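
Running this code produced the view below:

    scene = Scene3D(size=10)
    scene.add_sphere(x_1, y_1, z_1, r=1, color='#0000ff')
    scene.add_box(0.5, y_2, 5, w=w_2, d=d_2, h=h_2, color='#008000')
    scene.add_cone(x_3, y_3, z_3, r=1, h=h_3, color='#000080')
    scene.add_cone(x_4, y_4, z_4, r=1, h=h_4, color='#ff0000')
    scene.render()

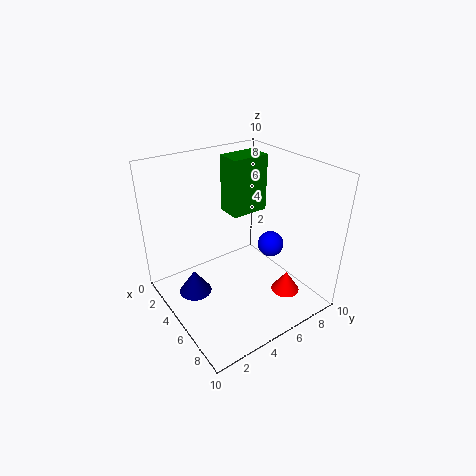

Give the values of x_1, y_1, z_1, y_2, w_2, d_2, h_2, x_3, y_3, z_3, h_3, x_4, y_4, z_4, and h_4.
x_1 = 4.5; y_1 = 8.5; z_1 = 3; y_2 = 6.5; w_2 = 2; d_2 = 3; h_2 = 4.5; x_3 = 6; y_3 = 1; z_3 = 3; h_3 = 1.5; x_4 = 7.5; y_4 = 7.5; z_4 = 1; h_4 = 1.5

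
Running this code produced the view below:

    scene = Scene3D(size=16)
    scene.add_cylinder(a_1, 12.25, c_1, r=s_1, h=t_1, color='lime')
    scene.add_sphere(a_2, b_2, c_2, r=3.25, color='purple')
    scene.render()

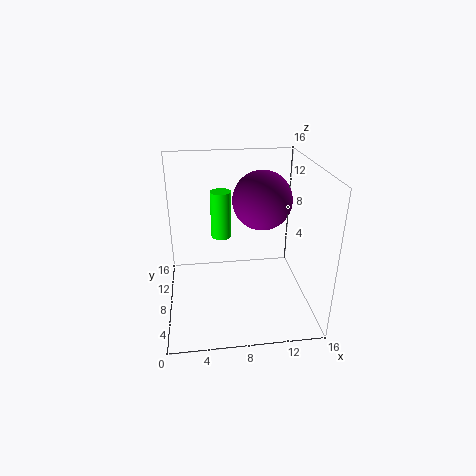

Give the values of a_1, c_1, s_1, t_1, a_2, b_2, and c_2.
a_1 = 6.5
c_1 = 6.25
s_1 = 1.25
t_1 = 5.75
a_2 = 10.75
b_2 = 8.75
c_2 = 12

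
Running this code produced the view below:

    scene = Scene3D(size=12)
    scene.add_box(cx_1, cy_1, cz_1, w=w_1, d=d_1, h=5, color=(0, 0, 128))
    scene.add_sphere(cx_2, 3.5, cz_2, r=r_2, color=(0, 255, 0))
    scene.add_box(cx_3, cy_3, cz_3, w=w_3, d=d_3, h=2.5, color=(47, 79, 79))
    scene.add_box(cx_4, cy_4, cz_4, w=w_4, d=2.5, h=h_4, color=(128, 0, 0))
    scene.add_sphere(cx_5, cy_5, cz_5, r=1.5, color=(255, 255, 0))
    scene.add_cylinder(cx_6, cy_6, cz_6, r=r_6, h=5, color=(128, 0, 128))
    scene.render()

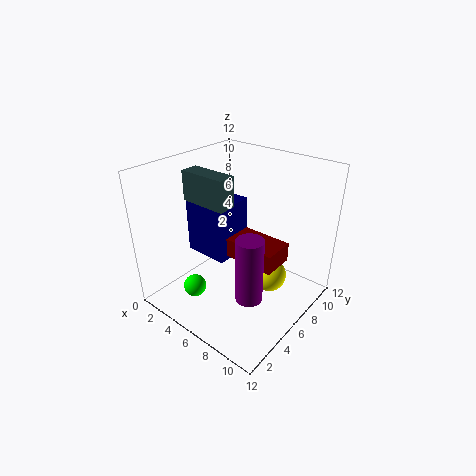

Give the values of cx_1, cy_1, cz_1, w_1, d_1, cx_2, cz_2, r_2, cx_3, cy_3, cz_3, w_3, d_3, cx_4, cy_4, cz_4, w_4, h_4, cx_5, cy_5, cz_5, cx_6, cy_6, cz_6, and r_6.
cx_1 = 1; cy_1 = 5; cz_1 = 3.5; w_1 = 4; d_1 = 3.5; cx_2 = 3; cz_2 = 1; r_2 = 1; cx_3 = 2; cy_3 = 4; cz_3 = 9; w_3 = 4; d_3 = 1.5; cx_4 = 6.5; cy_4 = 4; cz_4 = 5.5; w_4 = 4; h_4 = 1.5; cx_5 = 8; cy_5 = 8; cz_5 = 2; cx_6 = 9.5; cy_6 = 3; cz_6 = 3.5; r_6 = 1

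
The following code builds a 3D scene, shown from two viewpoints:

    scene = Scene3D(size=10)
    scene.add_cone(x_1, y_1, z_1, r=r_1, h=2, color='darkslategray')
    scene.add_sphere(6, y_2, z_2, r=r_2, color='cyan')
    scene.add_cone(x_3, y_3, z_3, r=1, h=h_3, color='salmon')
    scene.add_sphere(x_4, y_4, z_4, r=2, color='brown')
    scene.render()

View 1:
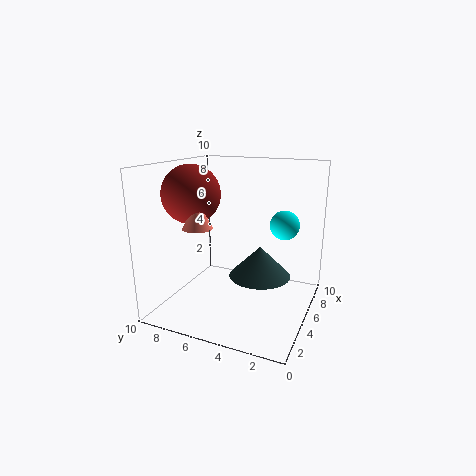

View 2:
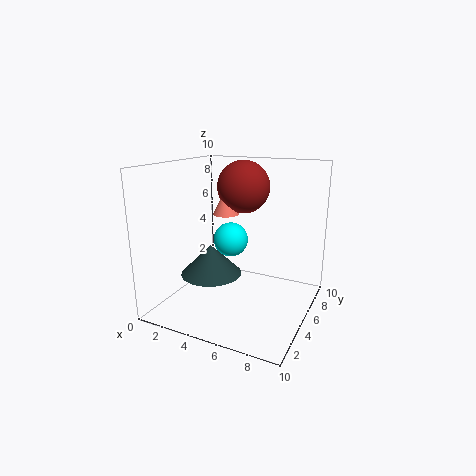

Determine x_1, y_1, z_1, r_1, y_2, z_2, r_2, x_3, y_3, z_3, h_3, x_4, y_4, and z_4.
x_1 = 4, y_1 = 3, z_1 = 3, r_1 = 2, y_2 = 2, z_2 = 6, r_2 = 1, x_3 = 3, y_3 = 7, z_3 = 6, h_3 = 2, x_4 = 4, y_4 = 8, z_4 = 8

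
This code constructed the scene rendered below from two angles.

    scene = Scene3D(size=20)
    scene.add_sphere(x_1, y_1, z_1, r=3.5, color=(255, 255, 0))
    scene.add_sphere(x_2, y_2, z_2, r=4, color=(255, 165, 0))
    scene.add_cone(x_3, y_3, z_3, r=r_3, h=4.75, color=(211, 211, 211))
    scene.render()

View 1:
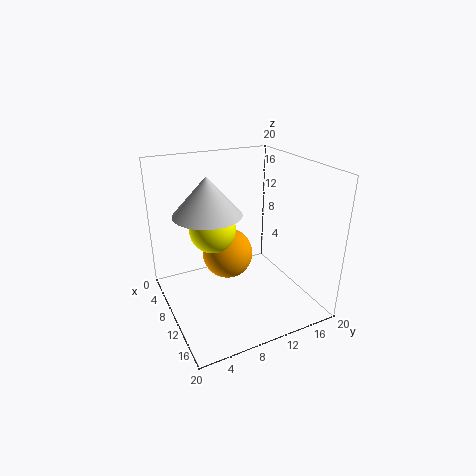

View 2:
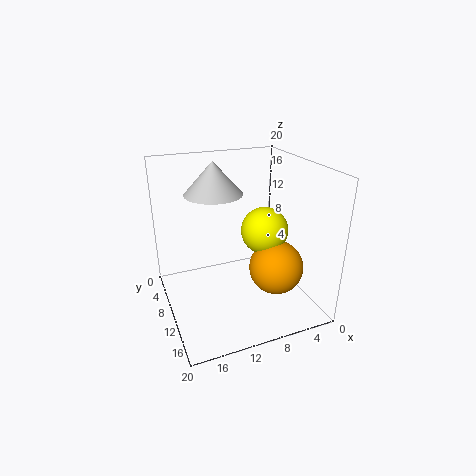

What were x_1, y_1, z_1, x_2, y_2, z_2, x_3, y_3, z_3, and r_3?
x_1 = 5; y_1 = 8.25; z_1 = 9.5; x_2 = 4.25; y_2 = 11; z_2 = 4.5; x_3 = 11.75; y_3 = 5; z_3 = 15; r_3 = 4.25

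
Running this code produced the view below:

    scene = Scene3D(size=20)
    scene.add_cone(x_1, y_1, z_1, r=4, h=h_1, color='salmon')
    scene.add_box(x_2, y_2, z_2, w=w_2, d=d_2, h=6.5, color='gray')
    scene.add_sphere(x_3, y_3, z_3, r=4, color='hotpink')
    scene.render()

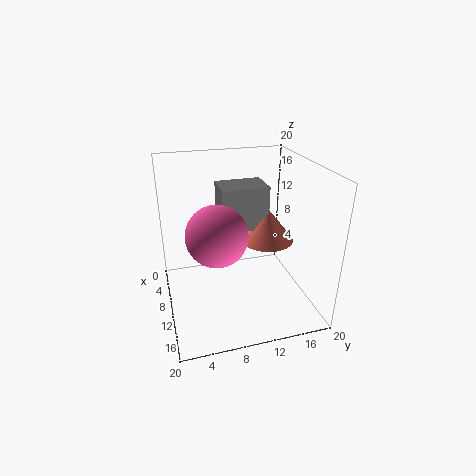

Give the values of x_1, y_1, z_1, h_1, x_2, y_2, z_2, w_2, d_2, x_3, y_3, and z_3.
x_1 = 7
y_1 = 15.5
z_1 = 7.5
h_1 = 5
x_2 = 2.5
y_2 = 8.5
z_2 = 9.5
w_2 = 5
d_2 = 7
x_3 = 12.5
y_3 = 6.5
z_3 = 12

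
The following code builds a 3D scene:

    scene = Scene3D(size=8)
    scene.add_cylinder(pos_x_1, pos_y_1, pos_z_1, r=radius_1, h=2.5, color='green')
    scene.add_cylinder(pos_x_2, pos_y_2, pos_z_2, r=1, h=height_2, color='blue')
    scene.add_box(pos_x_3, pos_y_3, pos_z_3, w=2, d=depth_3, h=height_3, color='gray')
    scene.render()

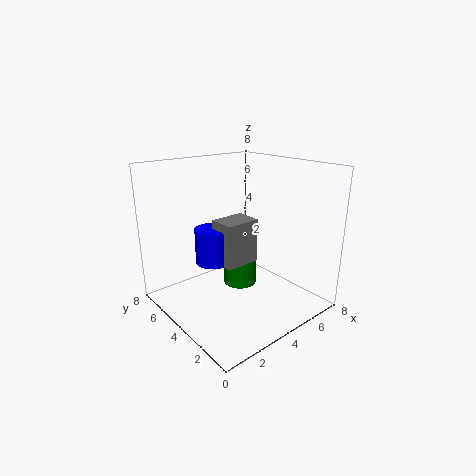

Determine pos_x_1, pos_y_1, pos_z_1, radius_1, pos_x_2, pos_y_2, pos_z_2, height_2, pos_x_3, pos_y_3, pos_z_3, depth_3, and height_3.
pos_x_1 = 5
pos_y_1 = 5
pos_z_1 = 0.5
radius_1 = 1
pos_x_2 = 3
pos_y_2 = 5
pos_z_2 = 2.5
height_2 = 2
pos_x_3 = 3
pos_y_3 = 3.5
pos_z_3 = 2.5
depth_3 = 1.5
height_3 = 2.5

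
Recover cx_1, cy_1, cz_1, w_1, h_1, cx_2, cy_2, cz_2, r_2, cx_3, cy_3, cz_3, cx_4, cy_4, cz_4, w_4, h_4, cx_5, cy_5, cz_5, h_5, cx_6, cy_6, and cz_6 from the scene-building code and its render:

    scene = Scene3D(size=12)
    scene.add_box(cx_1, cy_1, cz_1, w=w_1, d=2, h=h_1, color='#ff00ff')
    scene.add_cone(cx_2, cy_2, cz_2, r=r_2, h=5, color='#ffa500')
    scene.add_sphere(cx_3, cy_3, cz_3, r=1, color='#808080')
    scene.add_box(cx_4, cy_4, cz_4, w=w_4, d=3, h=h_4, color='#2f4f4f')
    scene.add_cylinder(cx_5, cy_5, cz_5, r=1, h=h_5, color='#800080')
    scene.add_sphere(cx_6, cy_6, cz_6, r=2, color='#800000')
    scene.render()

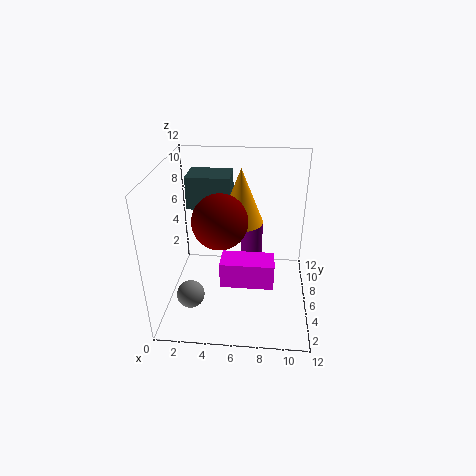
cx_1 = 5; cy_1 = 2; cz_1 = 4; w_1 = 4; h_1 = 2; cx_2 = 6; cy_2 = 9; cz_2 = 6; r_2 = 2; cx_3 = 3; cy_3 = 1; cz_3 = 4; cx_4 = 1; cy_4 = 9; cz_4 = 7; w_4 = 4; h_4 = 3; cx_5 = 7; cy_5 = 9; cz_5 = 1; h_5 = 5; cx_6 = 5; cy_6 = 3; cz_6 = 9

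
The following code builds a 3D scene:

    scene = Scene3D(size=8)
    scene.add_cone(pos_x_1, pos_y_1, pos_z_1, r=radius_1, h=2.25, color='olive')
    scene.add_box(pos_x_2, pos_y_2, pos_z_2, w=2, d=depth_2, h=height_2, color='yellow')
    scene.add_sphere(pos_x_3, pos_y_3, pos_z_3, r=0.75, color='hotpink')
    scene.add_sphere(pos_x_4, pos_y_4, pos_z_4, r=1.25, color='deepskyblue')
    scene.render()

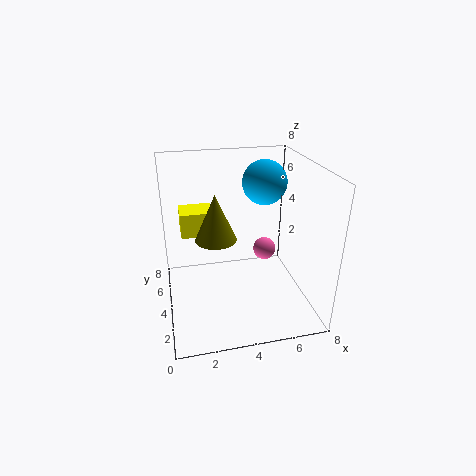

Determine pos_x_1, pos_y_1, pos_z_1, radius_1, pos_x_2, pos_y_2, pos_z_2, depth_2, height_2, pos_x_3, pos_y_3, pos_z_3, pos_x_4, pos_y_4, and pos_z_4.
pos_x_1 = 2.5
pos_y_1 = 2.25
pos_z_1 = 5
radius_1 = 1
pos_x_2 = 1
pos_y_2 = 6
pos_z_2 = 3.25
depth_2 = 1.75
height_2 = 1.5
pos_x_3 = 6.5
pos_y_3 = 6.75
pos_z_3 = 1.5
pos_x_4 = 5.75
pos_y_4 = 5
pos_z_4 = 6.75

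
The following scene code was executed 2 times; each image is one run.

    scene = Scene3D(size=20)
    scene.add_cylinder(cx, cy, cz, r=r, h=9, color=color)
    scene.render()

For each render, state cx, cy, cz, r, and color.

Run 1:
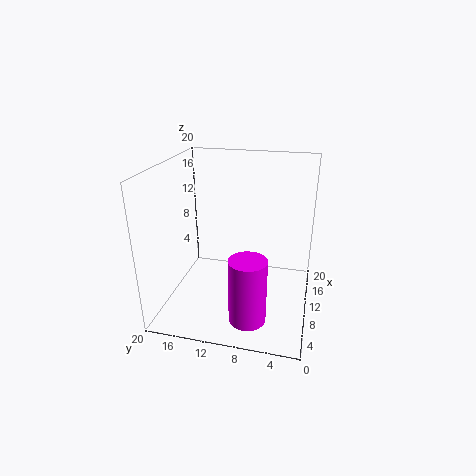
cx = 5; cy = 7.5; cz = 0.5; r = 2.5; color = 'magenta'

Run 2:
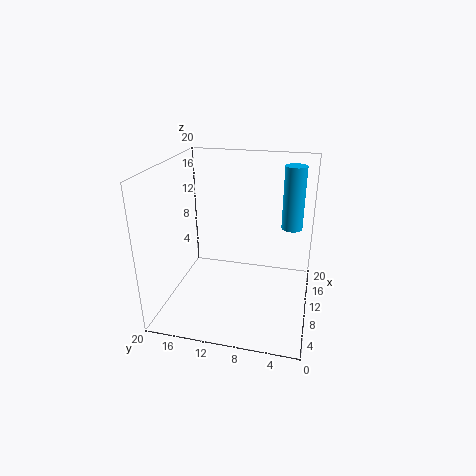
cx = 14; cy = 3; cz = 10.5; r = 1.5; color = 'deepskyblue'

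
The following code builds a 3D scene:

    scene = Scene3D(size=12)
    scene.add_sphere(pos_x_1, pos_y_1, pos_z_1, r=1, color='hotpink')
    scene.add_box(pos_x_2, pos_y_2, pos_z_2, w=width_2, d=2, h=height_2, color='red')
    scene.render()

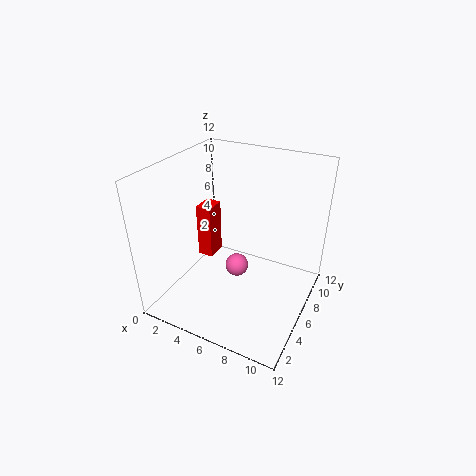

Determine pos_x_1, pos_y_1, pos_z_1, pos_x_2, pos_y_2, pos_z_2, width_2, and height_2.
pos_x_1 = 5.75, pos_y_1 = 6.25, pos_z_1 = 3, pos_x_2 = 0.5, pos_y_2 = 8, pos_z_2 = 1.5, width_2 = 1.5, height_2 = 5.25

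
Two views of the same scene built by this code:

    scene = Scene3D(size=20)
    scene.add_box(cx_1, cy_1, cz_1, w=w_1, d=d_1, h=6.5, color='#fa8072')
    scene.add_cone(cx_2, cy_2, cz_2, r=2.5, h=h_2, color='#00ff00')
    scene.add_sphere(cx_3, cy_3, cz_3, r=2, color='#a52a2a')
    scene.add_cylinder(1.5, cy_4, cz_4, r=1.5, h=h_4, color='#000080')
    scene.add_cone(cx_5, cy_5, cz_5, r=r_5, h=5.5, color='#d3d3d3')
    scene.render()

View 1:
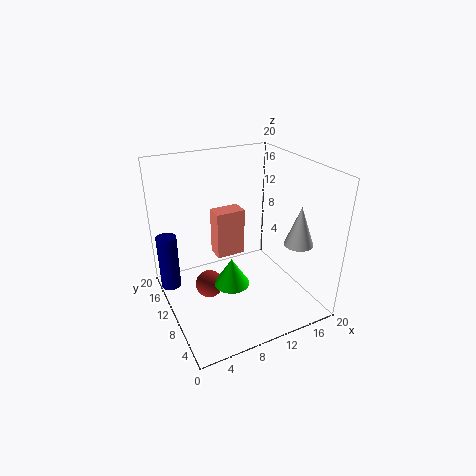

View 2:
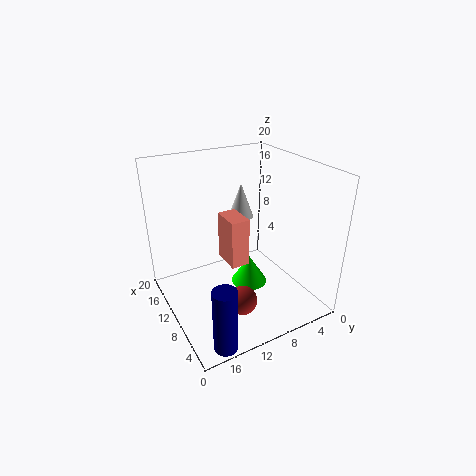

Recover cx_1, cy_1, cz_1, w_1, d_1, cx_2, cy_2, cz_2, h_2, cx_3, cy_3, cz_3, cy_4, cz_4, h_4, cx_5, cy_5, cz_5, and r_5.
cx_1 = 7; cy_1 = 10; cz_1 = 7.5; w_1 = 4; d_1 = 2.5; cx_2 = 8.5; cy_2 = 9; cz_2 = 3.5; h_2 = 4; cx_3 = 6; cy_3 = 11.5; cz_3 = 2.5; cy_4 = 16.5; cz_4 = 0.5; h_4 = 8.5; cx_5 = 17; cy_5 = 5.5; cz_5 = 9.5; r_5 = 2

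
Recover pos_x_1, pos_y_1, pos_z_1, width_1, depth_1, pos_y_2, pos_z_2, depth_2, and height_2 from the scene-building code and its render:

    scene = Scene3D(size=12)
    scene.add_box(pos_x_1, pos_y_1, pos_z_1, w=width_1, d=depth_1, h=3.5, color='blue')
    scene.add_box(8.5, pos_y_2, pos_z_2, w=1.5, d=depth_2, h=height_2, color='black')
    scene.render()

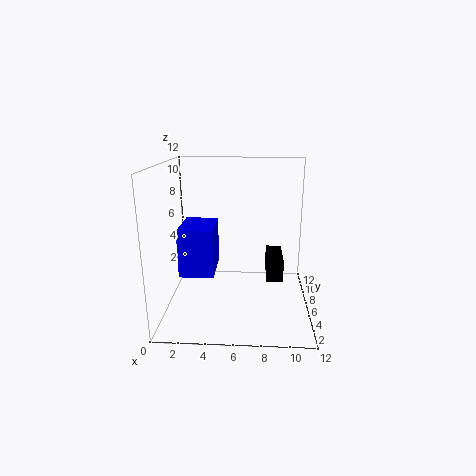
pos_x_1 = 2, pos_y_1 = 1.5, pos_z_1 = 4.5, width_1 = 2.5, depth_1 = 3.5, pos_y_2 = 7, pos_z_2 = 1.5, depth_2 = 4, height_2 = 2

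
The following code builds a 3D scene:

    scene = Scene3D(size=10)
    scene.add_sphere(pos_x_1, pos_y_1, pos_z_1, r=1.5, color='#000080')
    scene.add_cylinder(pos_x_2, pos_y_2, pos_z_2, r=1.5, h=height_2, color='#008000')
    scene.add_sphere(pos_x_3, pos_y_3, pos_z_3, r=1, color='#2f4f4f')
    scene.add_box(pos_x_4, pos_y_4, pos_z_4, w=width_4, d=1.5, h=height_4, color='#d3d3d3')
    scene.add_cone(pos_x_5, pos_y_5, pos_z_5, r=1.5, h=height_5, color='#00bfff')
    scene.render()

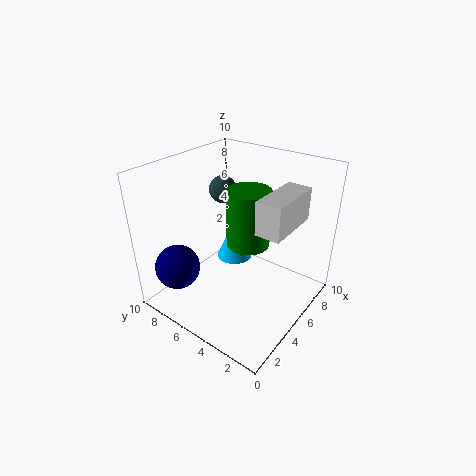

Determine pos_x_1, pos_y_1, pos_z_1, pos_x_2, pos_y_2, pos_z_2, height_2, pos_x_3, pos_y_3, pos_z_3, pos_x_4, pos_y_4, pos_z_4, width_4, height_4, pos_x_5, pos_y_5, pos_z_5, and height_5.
pos_x_1 = 1.5; pos_y_1 = 7.5; pos_z_1 = 3.5; pos_x_2 = 5.5; pos_y_2 = 4.5; pos_z_2 = 4.5; height_2 = 4; pos_x_3 = 6.5; pos_y_3 = 7.5; pos_z_3 = 7.5; pos_x_4 = 2.5; pos_y_4 = 0.5; pos_z_4 = 7.5; width_4 = 3.5; height_4 = 2; pos_x_5 = 8.5; pos_y_5 = 8; pos_z_5 = 0.5; height_5 = 3.5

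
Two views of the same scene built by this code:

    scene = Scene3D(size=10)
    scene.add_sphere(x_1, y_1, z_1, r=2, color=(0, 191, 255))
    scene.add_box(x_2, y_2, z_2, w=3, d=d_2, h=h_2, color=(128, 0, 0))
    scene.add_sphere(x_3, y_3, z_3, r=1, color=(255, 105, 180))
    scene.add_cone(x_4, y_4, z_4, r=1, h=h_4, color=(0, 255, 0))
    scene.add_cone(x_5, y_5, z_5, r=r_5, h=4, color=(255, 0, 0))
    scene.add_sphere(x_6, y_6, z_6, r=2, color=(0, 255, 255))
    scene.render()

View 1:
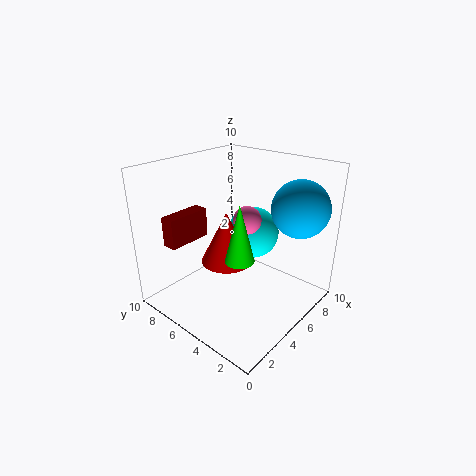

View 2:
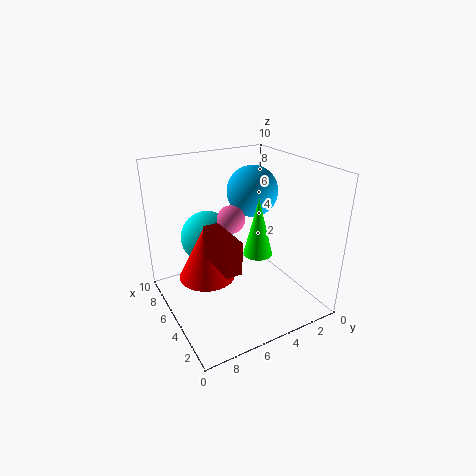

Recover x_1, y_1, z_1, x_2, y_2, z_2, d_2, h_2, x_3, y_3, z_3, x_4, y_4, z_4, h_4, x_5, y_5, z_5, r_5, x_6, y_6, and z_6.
x_1 = 8
y_1 = 2
z_1 = 7
x_2 = 1
y_2 = 7
z_2 = 5
d_2 = 1
h_2 = 2
x_3 = 6
y_3 = 5
z_3 = 6
x_4 = 4
y_4 = 4
z_4 = 4
h_4 = 4
x_5 = 6
y_5 = 7
z_5 = 2
r_5 = 2
x_6 = 8
y_6 = 6
z_6 = 4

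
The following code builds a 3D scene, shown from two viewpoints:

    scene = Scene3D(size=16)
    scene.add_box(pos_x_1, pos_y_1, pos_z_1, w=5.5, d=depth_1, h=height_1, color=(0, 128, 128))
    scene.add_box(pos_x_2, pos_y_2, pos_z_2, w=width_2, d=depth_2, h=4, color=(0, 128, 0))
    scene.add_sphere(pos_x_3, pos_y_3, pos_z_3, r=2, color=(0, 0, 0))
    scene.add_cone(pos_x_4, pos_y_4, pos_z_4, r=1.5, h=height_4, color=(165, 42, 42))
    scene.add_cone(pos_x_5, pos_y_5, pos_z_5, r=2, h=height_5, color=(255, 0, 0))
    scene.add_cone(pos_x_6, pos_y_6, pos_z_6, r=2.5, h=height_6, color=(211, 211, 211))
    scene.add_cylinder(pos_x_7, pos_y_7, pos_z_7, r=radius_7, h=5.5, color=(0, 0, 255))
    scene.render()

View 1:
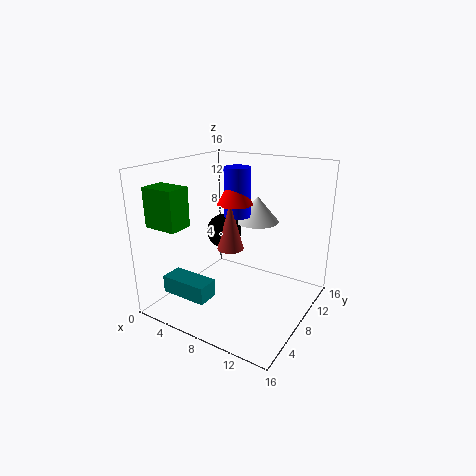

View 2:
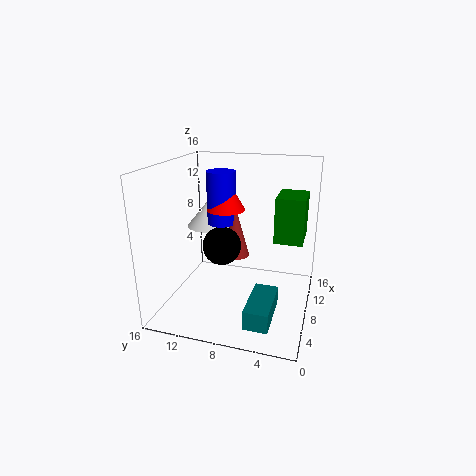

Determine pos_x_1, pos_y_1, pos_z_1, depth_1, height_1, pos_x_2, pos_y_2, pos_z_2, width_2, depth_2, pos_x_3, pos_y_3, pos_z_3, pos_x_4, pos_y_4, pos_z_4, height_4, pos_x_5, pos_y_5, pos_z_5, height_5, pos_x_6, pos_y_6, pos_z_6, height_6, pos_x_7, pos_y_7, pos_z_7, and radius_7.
pos_x_1 = 1; pos_y_1 = 3; pos_z_1 = 1.5; depth_1 = 2.5; height_1 = 2; pos_x_2 = 2; pos_y_2 = 0.5; pos_z_2 = 10.5; width_2 = 3.5; depth_2 = 2.5; pos_x_3 = 5.5; pos_y_3 = 9; pos_z_3 = 8; pos_x_4 = 7; pos_y_4 = 8; pos_z_4 = 6.5; height_4 = 5.5; pos_x_5 = 7; pos_y_5 = 9; pos_z_5 = 11.5; height_5 = 3.5; pos_x_6 = 8.5; pos_y_6 = 11.5; pos_z_6 = 9; height_6 = 3; pos_x_7 = 7; pos_y_7 = 9.5; pos_z_7 = 10; radius_7 = 1.5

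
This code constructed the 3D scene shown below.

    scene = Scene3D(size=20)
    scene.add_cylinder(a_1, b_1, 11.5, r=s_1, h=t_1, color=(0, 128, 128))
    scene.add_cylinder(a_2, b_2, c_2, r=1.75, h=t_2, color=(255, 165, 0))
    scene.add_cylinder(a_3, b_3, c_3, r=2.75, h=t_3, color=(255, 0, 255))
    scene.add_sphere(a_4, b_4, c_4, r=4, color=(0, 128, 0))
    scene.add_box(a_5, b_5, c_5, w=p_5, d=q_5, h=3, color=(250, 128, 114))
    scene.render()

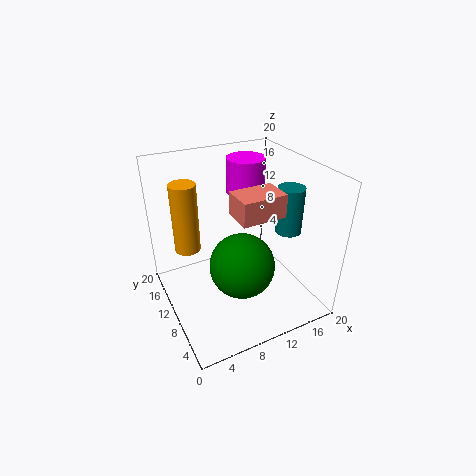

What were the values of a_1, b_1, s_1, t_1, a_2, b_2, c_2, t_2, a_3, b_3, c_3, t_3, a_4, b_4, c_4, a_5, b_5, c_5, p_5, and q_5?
a_1 = 15.75; b_1 = 6.5; s_1 = 1.75; t_1 = 6.25; a_2 = 3.5; b_2 = 12.5; c_2 = 8.75; t_2 = 9.5; a_3 = 13.25; b_3 = 14; c_3 = 14.75; t_3 = 5; a_4 = 7.75; b_4 = 4.5; c_4 = 9.75; a_5 = 8; b_5 = 4.5; c_5 = 15; p_5 = 5.75; q_5 = 4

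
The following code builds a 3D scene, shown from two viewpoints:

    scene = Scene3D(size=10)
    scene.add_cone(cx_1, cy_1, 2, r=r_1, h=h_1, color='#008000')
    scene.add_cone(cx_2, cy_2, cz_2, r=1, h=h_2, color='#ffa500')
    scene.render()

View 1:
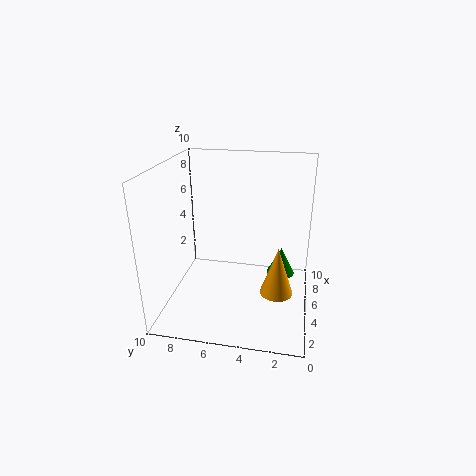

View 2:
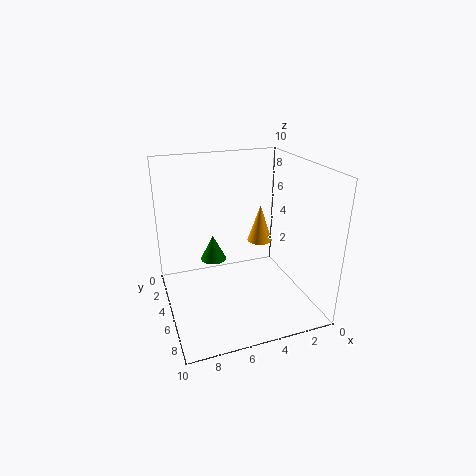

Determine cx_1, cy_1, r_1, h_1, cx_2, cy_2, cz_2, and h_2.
cx_1 = 6; cy_1 = 2; r_1 = 1; h_1 = 2; cx_2 = 2; cy_2 = 2; cz_2 = 3; h_2 = 3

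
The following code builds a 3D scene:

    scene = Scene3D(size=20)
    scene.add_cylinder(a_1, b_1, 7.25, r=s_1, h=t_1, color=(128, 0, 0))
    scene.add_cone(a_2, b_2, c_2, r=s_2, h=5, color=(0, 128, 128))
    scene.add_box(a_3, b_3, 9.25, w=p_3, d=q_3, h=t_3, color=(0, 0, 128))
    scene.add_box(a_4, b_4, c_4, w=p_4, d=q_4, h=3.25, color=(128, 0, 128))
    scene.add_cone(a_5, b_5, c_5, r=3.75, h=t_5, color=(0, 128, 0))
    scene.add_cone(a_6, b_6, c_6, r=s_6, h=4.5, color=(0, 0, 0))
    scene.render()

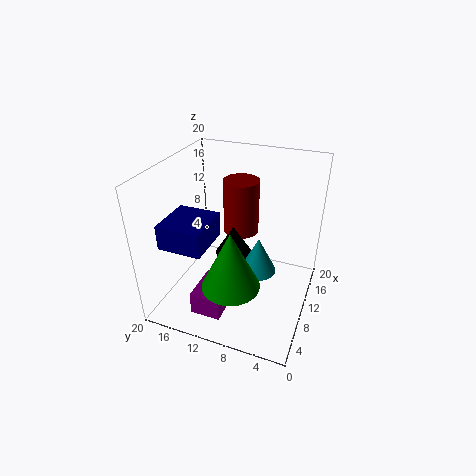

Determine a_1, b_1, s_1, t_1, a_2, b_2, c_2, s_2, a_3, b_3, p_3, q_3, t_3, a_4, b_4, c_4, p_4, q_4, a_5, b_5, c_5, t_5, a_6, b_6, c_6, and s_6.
a_1 = 16.5, b_1 = 12, s_1 = 2.75, t_1 = 8.5, a_2 = 9.25, b_2 = 6.75, c_2 = 6, s_2 = 2.5, a_3 = 4.5, b_3 = 13.25, p_3 = 6.75, q_3 = 6.25, t_3 = 3.5, a_4 = 3.25, b_4 = 10.25, c_4 = 0.5, p_4 = 5.75, q_4 = 4.25, a_5 = 4.25, b_5 = 8.75, c_5 = 6.5, t_5 = 7.75, a_6 = 13.25, b_6 = 12, c_6 = 5, s_6 = 2.75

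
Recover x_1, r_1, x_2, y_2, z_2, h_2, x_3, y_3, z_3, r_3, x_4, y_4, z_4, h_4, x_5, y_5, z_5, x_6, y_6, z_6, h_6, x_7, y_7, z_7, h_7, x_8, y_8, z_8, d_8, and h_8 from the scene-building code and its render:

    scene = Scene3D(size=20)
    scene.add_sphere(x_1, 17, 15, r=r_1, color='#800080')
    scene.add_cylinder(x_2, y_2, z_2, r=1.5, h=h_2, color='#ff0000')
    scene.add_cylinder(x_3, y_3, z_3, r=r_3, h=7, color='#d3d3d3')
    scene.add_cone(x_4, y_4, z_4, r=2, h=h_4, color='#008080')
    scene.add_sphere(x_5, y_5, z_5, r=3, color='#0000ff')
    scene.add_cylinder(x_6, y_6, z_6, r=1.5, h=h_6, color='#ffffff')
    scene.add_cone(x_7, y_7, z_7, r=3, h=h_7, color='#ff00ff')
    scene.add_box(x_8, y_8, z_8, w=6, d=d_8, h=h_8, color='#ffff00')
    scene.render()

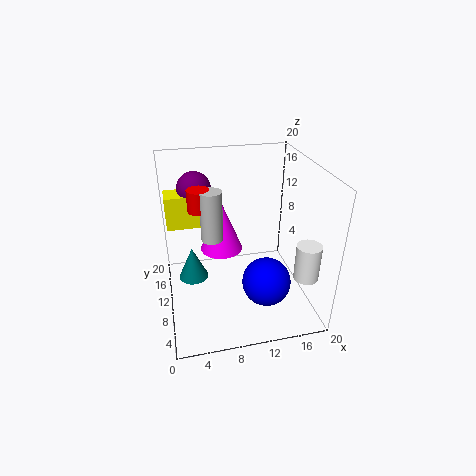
x_1 = 5
r_1 = 2.5
x_2 = 5
y_2 = 11.5
z_2 = 14
h_2 = 3
x_3 = 6.5
y_3 = 10.5
z_3 = 10
r_3 = 1.5
x_4 = 3.5
y_4 = 9.5
z_4 = 5
h_4 = 4.5
x_5 = 12
y_5 = 3
z_5 = 7.5
x_6 = 16.5
y_6 = 1.5
z_6 = 8.5
h_6 = 4.5
x_7 = 8
y_7 = 12
z_7 = 7.5
h_7 = 7.5
x_8 = 0.5
y_8 = 15
z_8 = 9.5
d_8 = 3.5
h_8 = 5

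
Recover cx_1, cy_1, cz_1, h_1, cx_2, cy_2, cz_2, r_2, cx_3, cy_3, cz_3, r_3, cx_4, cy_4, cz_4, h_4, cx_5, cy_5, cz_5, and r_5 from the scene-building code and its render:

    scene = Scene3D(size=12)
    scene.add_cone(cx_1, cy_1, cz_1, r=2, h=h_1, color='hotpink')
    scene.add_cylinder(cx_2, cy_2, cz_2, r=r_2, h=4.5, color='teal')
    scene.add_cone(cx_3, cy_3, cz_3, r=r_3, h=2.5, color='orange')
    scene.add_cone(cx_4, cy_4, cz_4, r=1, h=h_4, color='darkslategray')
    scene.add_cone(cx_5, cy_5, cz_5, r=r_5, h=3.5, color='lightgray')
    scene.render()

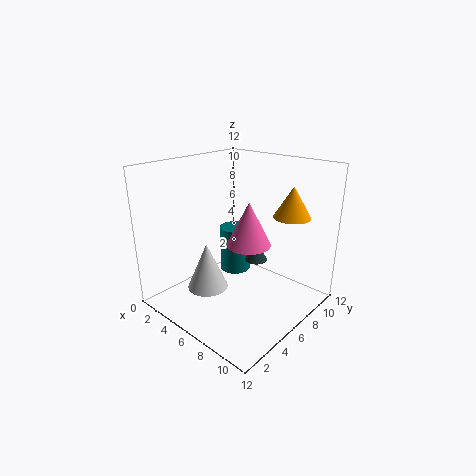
cx_1 = 5.5; cy_1 = 8; cz_1 = 4.5; h_1 = 4; cx_2 = 2.5; cy_2 = 9.5; cz_2 = 0.5; r_2 = 1.5; cx_3 = 9.5; cy_3 = 8.5; cz_3 = 8; r_3 = 1.5; cx_4 = 6; cy_4 = 8.5; cz_4 = 3; h_4 = 2; cx_5 = 6.5; cy_5 = 2; cz_5 = 3.5; r_5 = 1.5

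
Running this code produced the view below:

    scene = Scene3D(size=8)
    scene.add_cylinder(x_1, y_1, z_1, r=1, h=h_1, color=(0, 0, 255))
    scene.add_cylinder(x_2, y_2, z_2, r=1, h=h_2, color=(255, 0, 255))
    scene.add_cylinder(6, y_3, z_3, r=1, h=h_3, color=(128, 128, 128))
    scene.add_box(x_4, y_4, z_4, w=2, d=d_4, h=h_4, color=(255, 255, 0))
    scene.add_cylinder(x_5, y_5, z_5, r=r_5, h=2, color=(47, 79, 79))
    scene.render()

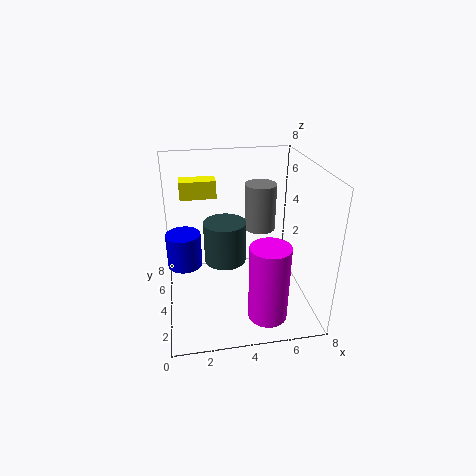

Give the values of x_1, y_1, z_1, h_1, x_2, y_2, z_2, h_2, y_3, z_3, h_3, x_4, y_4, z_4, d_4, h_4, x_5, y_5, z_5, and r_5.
x_1 = 1
y_1 = 5
z_1 = 2
h_1 = 2
x_2 = 5
y_2 = 1
z_2 = 1
h_2 = 4
y_3 = 7
z_3 = 3
h_3 = 3
x_4 = 1
y_4 = 5
z_4 = 6
d_4 = 1
h_4 = 1
x_5 = 3
y_5 = 2
z_5 = 4
r_5 = 1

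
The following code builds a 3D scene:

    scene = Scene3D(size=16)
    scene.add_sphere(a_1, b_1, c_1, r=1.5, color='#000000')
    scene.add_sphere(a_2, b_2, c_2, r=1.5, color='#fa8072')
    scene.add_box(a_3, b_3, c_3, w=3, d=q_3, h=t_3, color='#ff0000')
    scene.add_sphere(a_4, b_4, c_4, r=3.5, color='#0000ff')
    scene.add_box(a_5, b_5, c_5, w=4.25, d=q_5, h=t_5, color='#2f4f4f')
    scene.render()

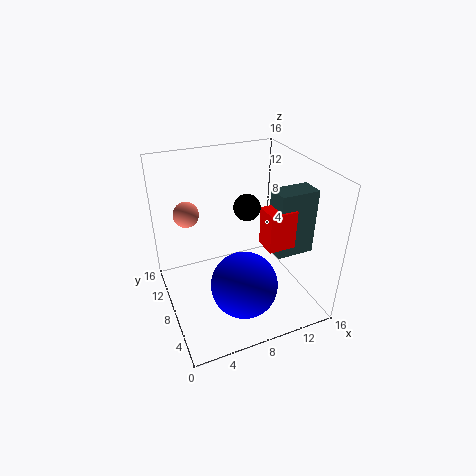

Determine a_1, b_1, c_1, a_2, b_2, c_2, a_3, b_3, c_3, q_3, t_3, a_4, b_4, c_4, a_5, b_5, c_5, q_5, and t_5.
a_1 = 9.5; b_1 = 9; c_1 = 11; a_2 = 3.5; b_2 = 12.75; c_2 = 9.5; a_3 = 10; b_3 = 4.25; c_3 = 7.75; q_3 = 2.5; t_3 = 4.25; a_4 = 7; b_4 = 4; c_4 = 4.75; a_5 = 11.25; b_5 = 4.5; c_5 = 6.5; q_5 = 2.5; t_5 = 7.25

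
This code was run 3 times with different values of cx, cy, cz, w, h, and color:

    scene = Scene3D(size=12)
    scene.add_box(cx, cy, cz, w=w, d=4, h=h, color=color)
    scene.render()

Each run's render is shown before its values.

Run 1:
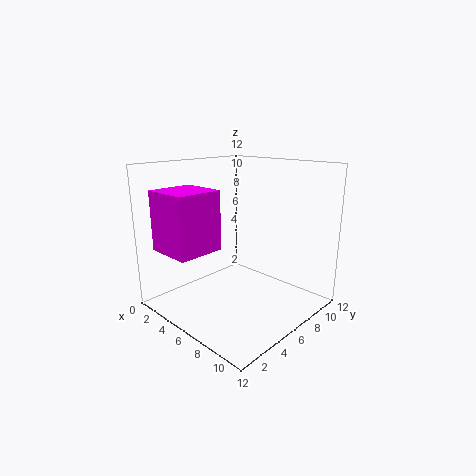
cx = 1, cy = 1, cz = 5, w = 4, h = 5, color = 'magenta'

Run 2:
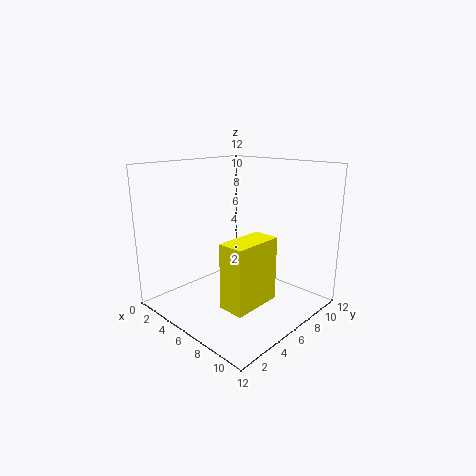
cx = 8, cy = 2, cz = 2, w = 2, h = 5, color = 'yellow'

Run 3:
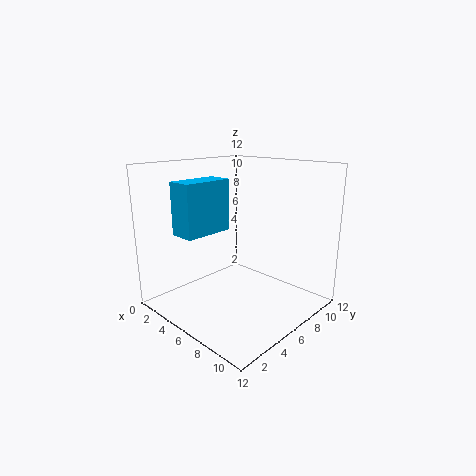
cx = 4, cy = 1, cz = 7, w = 2, h = 4, color = 'deepskyblue'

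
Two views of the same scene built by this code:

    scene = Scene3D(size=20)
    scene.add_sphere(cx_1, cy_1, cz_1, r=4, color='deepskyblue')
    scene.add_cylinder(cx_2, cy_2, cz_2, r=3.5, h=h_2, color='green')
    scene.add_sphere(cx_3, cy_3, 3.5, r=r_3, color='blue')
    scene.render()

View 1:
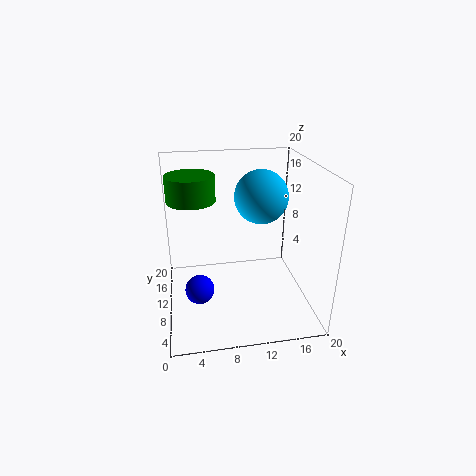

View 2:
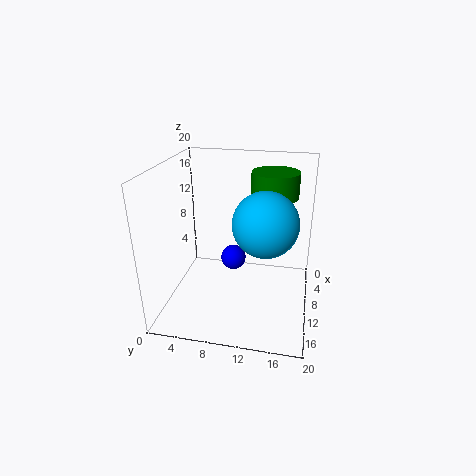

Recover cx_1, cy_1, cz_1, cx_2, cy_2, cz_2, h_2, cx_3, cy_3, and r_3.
cx_1 = 14.25
cy_1 = 14.25
cz_1 = 14.25
cx_2 = 4
cy_2 = 14.25
cz_2 = 14.25
h_2 = 3.75
cx_3 = 4.25
cy_3 = 8
r_3 = 2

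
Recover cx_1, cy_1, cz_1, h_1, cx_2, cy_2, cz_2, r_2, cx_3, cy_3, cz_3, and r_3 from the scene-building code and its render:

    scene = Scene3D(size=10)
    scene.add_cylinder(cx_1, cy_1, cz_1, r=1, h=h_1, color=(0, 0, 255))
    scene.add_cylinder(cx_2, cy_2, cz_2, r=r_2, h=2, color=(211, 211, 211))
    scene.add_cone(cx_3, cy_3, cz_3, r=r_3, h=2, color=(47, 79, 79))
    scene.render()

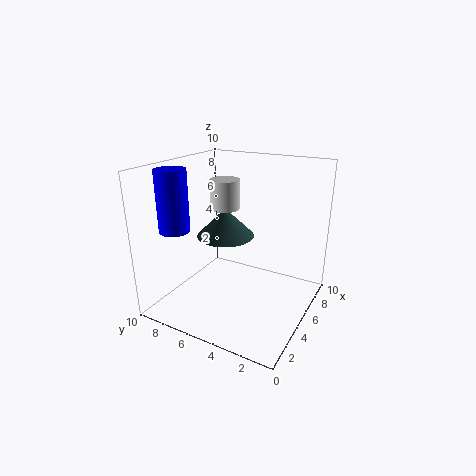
cx_1 = 2
cy_1 = 8
cz_1 = 6
h_1 = 4
cx_2 = 5
cy_2 = 6
cz_2 = 7
r_2 = 1
cx_3 = 5
cy_3 = 6
cz_3 = 5
r_3 = 2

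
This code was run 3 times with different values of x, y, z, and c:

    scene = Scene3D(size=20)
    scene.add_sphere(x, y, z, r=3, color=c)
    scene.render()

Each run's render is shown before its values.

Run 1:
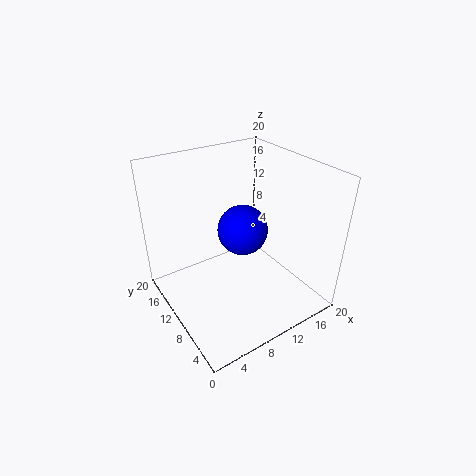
x = 8, y = 6, z = 14, c = 'blue'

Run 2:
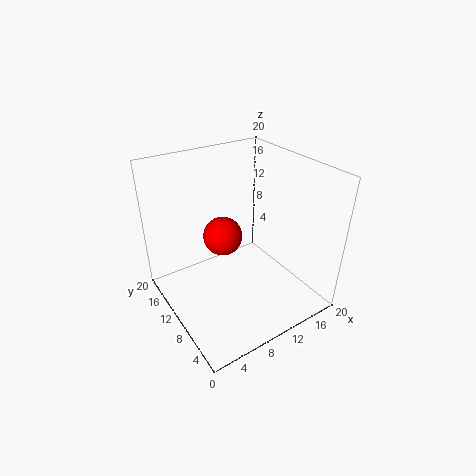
x = 10.5, y = 15, z = 7.5, c = 'red'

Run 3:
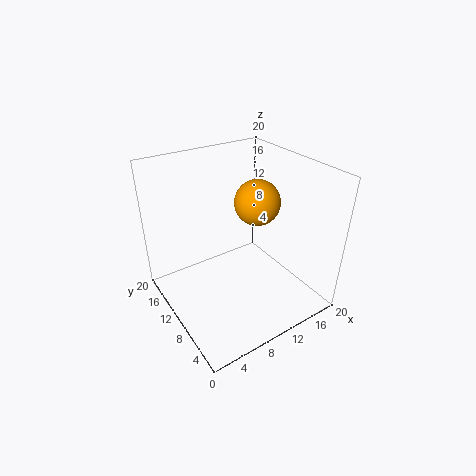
x = 12, y = 8.5, z = 15.5, c = 'orange'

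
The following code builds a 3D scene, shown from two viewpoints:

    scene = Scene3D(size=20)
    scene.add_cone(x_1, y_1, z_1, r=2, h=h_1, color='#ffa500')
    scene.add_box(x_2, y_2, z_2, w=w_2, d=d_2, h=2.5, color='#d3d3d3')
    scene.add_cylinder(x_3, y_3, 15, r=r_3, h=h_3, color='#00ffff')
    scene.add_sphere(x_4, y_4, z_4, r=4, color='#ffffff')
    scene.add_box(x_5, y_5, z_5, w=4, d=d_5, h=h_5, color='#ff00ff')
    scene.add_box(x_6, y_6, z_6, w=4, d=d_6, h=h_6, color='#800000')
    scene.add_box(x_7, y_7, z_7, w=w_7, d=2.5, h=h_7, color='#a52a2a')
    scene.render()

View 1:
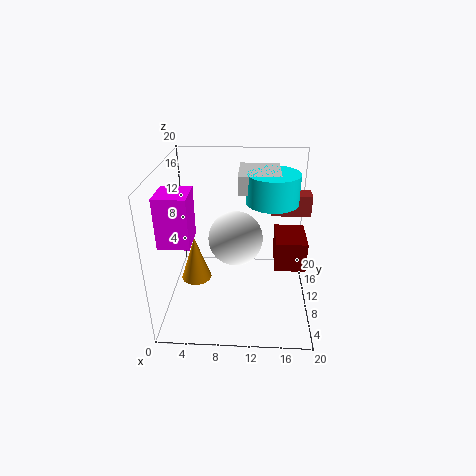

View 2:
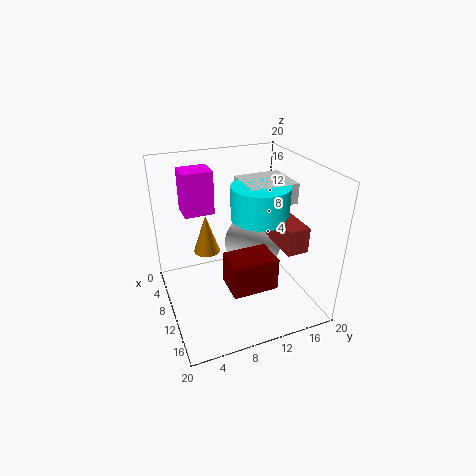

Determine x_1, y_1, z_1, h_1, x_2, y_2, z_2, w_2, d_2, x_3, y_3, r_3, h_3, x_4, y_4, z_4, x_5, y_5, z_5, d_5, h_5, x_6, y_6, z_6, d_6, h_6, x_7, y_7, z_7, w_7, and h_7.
x_1 = 4.5
y_1 = 7
z_1 = 5.5
h_1 = 6
x_2 = 10
y_2 = 9.5
z_2 = 16.5
w_2 = 5.5
d_2 = 6
x_3 = 14.5
y_3 = 11
r_3 = 3.5
h_3 = 4
x_4 = 9.5
y_4 = 12.5
z_4 = 8.5
x_5 = 0.5
y_5 = 4
z_5 = 11.5
d_5 = 4.5
h_5 = 6.5
x_6 = 15
y_6 = 6
z_6 = 7.5
d_6 = 5.5
h_6 = 4
x_7 = 14.5
y_7 = 12
z_7 = 12.5
w_7 = 5.5
h_7 = 3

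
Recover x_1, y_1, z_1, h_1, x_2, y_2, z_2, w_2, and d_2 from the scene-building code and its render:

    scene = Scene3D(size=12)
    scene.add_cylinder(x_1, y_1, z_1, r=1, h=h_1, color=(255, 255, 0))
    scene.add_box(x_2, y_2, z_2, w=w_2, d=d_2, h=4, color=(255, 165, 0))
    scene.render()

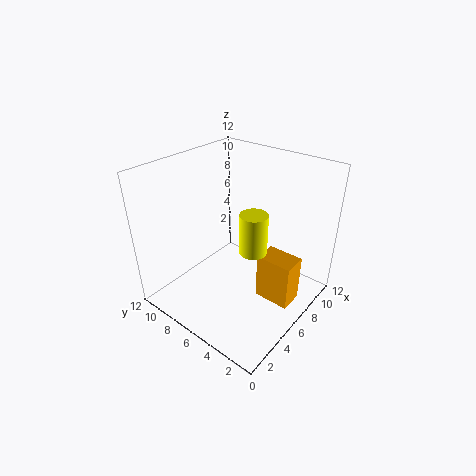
x_1 = 4
y_1 = 3
z_1 = 7
h_1 = 3
x_2 = 6
y_2 = 1
z_2 = 1
w_2 = 2
d_2 = 3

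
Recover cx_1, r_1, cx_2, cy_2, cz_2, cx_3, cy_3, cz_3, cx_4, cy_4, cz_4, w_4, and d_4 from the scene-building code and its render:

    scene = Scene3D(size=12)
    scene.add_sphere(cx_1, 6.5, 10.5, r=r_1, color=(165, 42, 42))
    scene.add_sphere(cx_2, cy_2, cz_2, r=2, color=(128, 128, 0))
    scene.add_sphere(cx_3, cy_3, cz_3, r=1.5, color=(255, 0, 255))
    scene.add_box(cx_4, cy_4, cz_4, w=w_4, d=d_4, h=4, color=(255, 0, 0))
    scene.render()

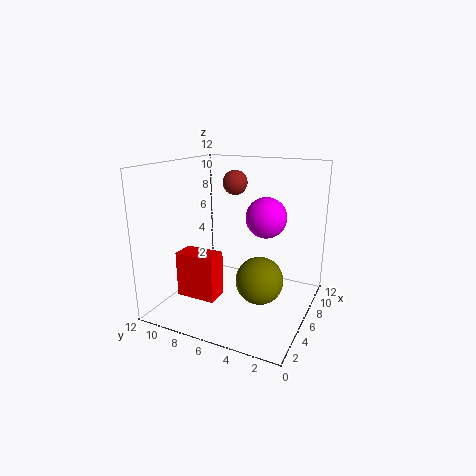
cx_1 = 6.5; r_1 = 1; cx_2 = 6; cy_2 = 4; cz_2 = 2.5; cx_3 = 4.5; cy_3 = 3; cz_3 = 8.5; cx_4 = 4; cy_4 = 7.5; cz_4 = 0.5; w_4 = 2; d_4 = 3.5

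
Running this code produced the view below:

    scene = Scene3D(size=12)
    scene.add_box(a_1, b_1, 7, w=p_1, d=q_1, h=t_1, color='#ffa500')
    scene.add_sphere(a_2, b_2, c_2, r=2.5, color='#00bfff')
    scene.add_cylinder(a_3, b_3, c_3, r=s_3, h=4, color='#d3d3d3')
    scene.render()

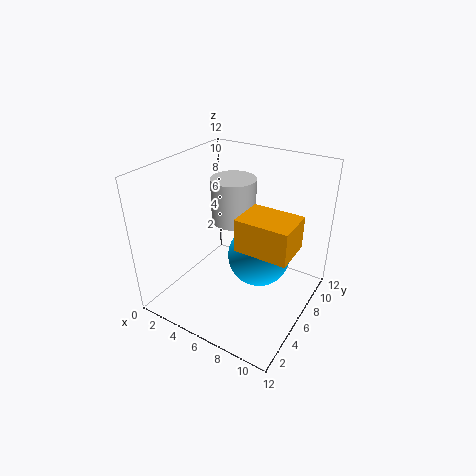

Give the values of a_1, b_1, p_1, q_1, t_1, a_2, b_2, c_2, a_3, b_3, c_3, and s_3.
a_1 = 7.5, b_1 = 3, p_1 = 4, q_1 = 3, t_1 = 2.5, a_2 = 8, b_2 = 6, c_2 = 5, a_3 = 4, b_3 = 8.5, c_3 = 6, s_3 = 2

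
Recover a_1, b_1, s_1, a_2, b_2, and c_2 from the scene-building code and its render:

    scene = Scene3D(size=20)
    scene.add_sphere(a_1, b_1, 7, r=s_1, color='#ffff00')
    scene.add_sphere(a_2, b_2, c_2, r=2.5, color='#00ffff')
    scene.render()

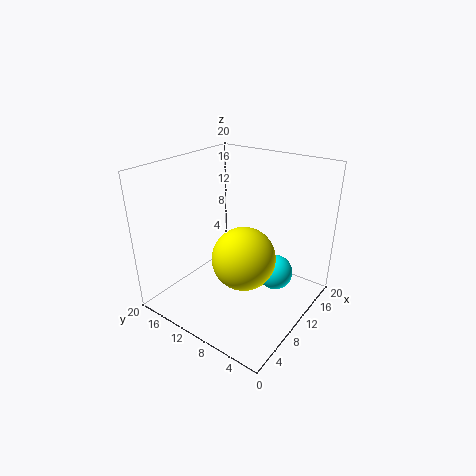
a_1 = 10, b_1 = 9, s_1 = 4.5, a_2 = 13, b_2 = 5.5, c_2 = 4.5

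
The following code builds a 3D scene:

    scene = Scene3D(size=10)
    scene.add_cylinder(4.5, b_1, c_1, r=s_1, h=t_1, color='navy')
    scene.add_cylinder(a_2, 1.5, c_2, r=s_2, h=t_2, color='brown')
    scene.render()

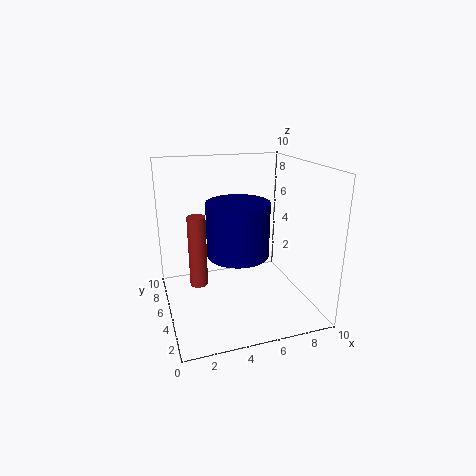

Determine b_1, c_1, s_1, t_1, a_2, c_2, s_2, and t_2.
b_1 = 3.5; c_1 = 4.5; s_1 = 2; t_1 = 3.5; a_2 = 1.5; c_2 = 4; s_2 = 0.5; t_2 = 4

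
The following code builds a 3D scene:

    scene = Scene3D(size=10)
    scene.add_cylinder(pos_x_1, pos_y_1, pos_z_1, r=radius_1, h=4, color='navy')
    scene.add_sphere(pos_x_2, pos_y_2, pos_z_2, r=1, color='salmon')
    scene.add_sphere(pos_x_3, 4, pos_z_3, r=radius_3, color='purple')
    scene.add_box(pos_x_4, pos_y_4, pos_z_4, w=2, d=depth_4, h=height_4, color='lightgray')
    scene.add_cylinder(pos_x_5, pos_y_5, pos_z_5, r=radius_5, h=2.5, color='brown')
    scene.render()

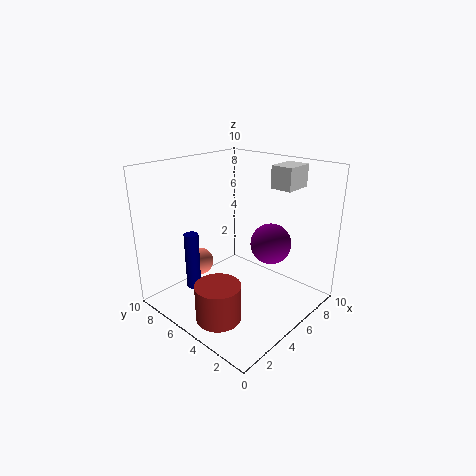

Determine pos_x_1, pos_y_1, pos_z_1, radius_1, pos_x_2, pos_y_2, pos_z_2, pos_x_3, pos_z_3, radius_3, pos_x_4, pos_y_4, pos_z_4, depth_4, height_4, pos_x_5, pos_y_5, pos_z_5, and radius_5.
pos_x_1 = 2.5, pos_y_1 = 7, pos_z_1 = 1.5, radius_1 = 0.5, pos_x_2 = 4, pos_y_2 = 8, pos_z_2 = 2.5, pos_x_3 = 7.5, pos_z_3 = 4, radius_3 = 1.5, pos_x_4 = 6.5, pos_y_4 = 2, pos_z_4 = 8.5, depth_4 = 1.5, height_4 = 1.5, pos_x_5 = 2, pos_y_5 = 4, pos_z_5 = 0.5, radius_5 = 1.5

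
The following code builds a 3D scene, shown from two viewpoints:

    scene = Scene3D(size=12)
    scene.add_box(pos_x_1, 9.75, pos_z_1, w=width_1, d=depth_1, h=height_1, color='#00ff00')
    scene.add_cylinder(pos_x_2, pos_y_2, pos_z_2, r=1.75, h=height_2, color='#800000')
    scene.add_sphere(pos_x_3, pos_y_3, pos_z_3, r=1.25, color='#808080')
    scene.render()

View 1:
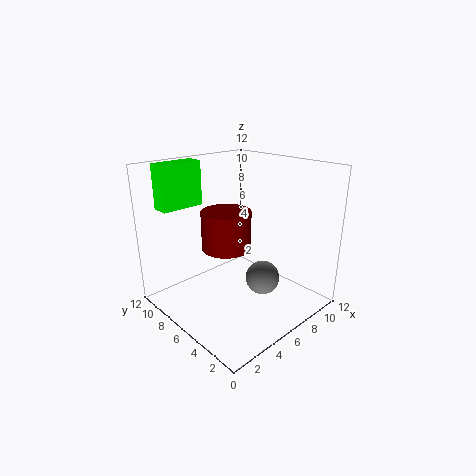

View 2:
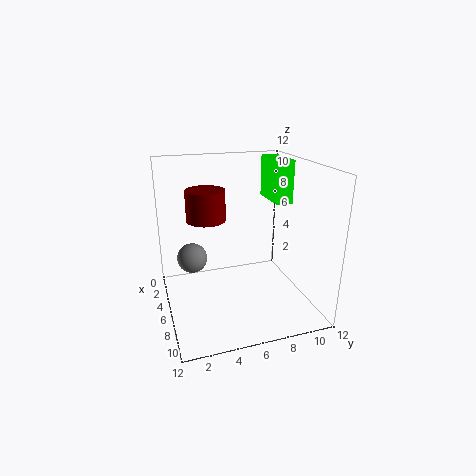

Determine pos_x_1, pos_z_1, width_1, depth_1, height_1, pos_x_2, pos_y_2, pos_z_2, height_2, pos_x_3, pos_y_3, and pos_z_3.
pos_x_1 = 1.5
pos_z_1 = 8.25
width_1 = 3.75
depth_1 = 1.5
height_1 = 3.75
pos_x_2 = 3
pos_y_2 = 4
pos_z_2 = 6.75
height_2 = 2.75
pos_x_3 = 5
pos_y_3 = 2.25
pos_z_3 = 4.25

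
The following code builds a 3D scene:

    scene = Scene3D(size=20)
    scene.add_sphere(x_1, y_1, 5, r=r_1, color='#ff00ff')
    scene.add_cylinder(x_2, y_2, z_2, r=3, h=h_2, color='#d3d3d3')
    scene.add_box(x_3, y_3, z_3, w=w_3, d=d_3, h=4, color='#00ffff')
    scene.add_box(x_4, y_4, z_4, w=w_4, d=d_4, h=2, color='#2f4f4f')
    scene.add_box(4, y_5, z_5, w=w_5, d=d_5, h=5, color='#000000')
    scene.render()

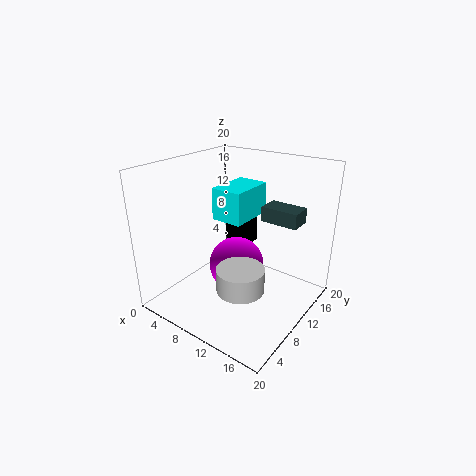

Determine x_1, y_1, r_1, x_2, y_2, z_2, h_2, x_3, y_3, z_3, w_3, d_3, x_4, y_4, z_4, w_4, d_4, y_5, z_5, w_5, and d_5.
x_1 = 9, y_1 = 11, r_1 = 4, x_2 = 14, y_2 = 5, z_2 = 6, h_2 = 3, x_3 = 9, y_3 = 6, z_3 = 14, w_3 = 4, d_3 = 6, x_4 = 13, y_4 = 11, z_4 = 13, w_4 = 5, d_4 = 3, y_5 = 15, z_5 = 6, w_5 = 4, d_5 = 3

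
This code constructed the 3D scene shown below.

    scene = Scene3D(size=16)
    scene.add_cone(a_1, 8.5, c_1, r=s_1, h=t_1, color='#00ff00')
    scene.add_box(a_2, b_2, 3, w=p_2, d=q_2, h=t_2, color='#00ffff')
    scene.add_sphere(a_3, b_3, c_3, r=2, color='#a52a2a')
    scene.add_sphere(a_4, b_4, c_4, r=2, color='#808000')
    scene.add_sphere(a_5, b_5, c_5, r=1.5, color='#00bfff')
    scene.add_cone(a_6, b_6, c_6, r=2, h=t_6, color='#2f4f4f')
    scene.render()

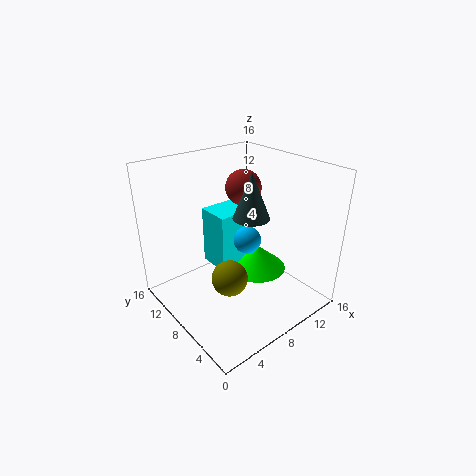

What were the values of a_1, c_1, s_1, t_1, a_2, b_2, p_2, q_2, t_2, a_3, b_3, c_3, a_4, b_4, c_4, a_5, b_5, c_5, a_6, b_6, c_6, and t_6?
a_1 = 11.5
c_1 = 2.5
s_1 = 3.5
t_1 = 3
a_2 = 7
b_2 = 9.5
p_2 = 4.5
q_2 = 4
t_2 = 7
a_3 = 10
b_3 = 9.5
c_3 = 13
a_4 = 6
b_4 = 7
c_4 = 4
a_5 = 8.5
b_5 = 7
c_5 = 8
a_6 = 9
b_6 = 7
c_6 = 10.5
t_6 = 5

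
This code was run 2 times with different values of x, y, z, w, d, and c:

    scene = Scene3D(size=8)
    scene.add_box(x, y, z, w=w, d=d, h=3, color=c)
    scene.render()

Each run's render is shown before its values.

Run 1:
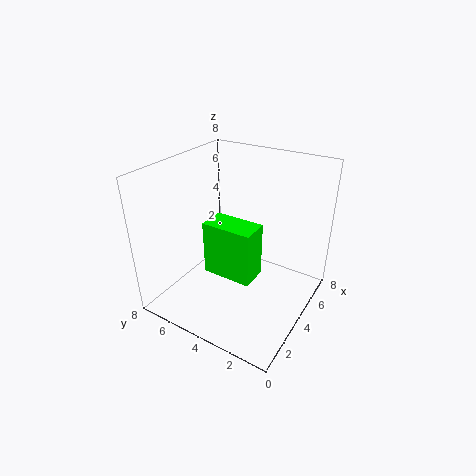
x = 2.5; y = 2.5; z = 2.25; w = 1.5; d = 2.75; c = 'lime'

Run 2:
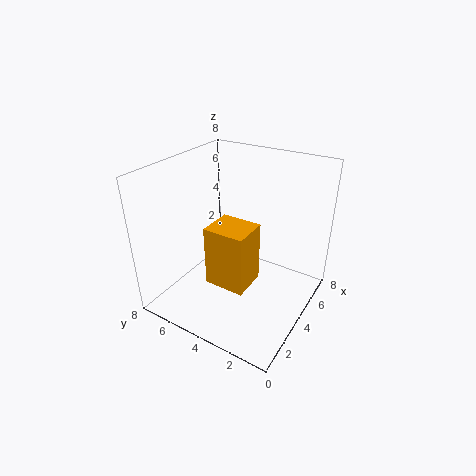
x = 1; y = 2; z = 3; w = 1.75; d = 2; c = 'orange'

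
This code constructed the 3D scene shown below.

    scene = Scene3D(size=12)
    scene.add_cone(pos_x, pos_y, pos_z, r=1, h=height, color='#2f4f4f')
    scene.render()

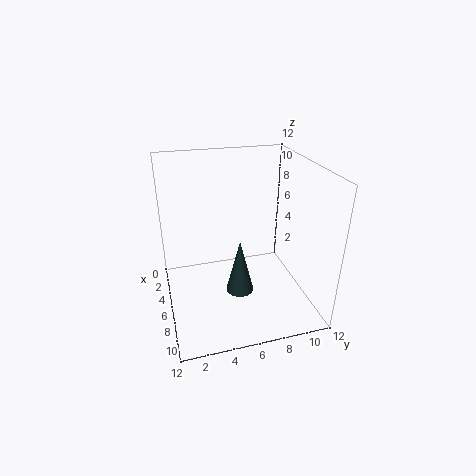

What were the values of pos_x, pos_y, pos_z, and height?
pos_x = 10, pos_y = 5, pos_z = 4, height = 4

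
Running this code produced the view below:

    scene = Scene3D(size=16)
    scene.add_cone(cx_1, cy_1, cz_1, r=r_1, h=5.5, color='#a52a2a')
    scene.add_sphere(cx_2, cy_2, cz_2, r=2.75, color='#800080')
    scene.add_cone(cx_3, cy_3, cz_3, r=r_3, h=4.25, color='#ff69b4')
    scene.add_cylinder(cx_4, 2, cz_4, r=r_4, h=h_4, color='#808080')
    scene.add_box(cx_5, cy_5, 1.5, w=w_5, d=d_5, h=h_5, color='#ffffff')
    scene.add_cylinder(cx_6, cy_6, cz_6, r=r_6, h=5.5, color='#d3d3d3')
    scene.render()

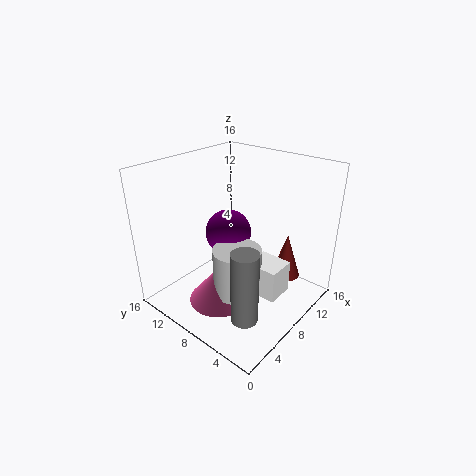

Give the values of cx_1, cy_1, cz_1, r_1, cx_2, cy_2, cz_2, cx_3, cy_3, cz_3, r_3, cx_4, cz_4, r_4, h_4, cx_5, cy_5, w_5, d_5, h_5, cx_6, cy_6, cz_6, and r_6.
cx_1 = 13.75; cy_1 = 5; cz_1 = 1.5; r_1 = 1.75; cx_2 = 9.75; cy_2 = 11; cz_2 = 7; cx_3 = 6; cy_3 = 9.25; cz_3 = 0.25; r_3 = 3.5; cx_4 = 1.75; cz_4 = 4.25; r_4 = 1.25; h_4 = 7; cx_5 = 8; cy_5 = 3; w_5 = 3.25; d_5 = 3.75; h_5 = 3.75; cx_6 = 7.25; cy_6 = 7.5; cz_6 = 1.5; r_6 = 2.75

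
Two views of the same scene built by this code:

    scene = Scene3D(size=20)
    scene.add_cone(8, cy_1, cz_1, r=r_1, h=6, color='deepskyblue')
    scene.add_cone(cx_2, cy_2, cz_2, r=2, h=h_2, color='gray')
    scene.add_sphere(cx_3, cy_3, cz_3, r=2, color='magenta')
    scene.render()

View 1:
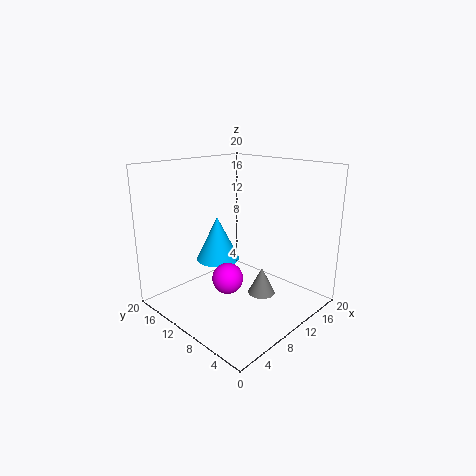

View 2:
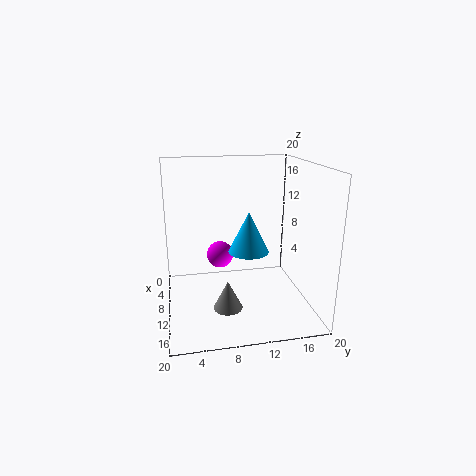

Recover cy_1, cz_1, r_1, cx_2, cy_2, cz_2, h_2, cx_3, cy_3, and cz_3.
cy_1 = 12, cz_1 = 7, r_1 = 3, cx_2 = 13, cy_2 = 8, cz_2 = 1, h_2 = 4, cx_3 = 6, cy_3 = 8, cz_3 = 6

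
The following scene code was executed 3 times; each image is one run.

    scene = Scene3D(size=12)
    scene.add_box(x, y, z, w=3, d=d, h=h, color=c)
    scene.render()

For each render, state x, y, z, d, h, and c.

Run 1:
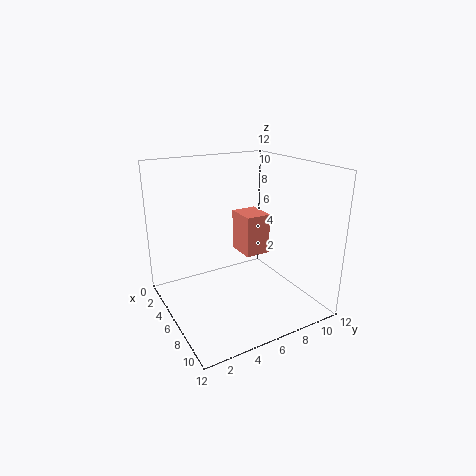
x = 0.5
y = 8.5
z = 2.5
d = 2.5
h = 4
c = 'salmon'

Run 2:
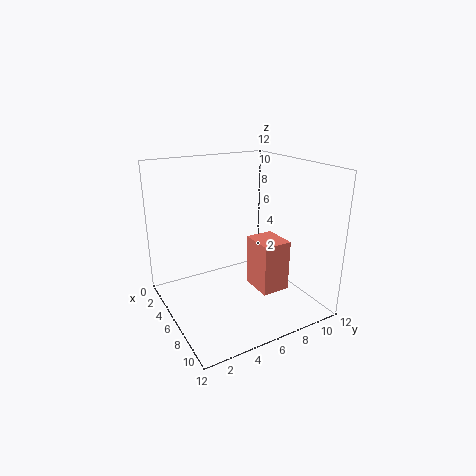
x = 5
y = 7.5
z = 1
d = 2.5
h = 4.5
c = 'salmon'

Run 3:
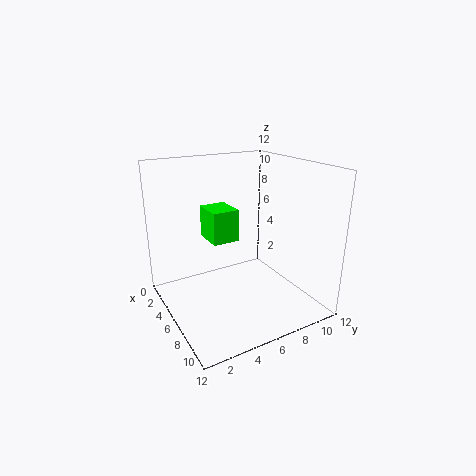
x = 0.5
y = 5
z = 4.5
d = 2.5
h = 3
c = 'lime'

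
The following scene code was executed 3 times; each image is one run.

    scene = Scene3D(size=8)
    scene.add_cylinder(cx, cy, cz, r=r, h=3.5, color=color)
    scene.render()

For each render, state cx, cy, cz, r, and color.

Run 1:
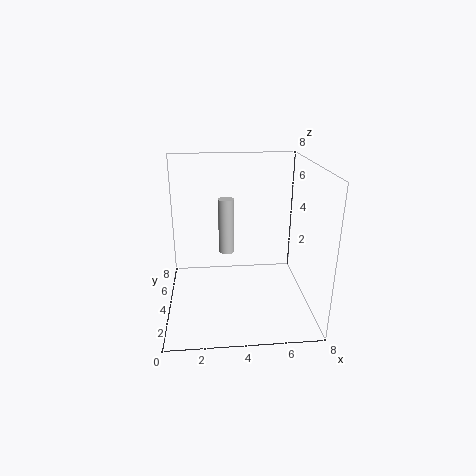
cx = 3.5
cy = 6.5
cz = 2
r = 0.5
color = 'lightgray'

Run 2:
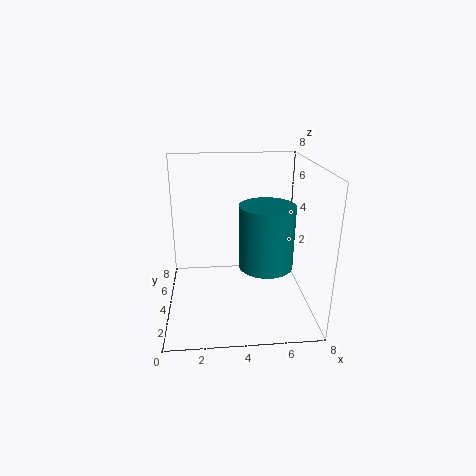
cx = 5.5
cy = 3.5
cz = 2.5
r = 1.5
color = 'teal'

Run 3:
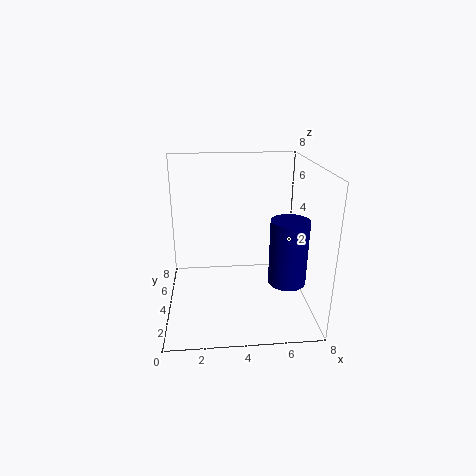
cx = 6.5
cy = 2.5
cz = 2
r = 1
color = 'navy'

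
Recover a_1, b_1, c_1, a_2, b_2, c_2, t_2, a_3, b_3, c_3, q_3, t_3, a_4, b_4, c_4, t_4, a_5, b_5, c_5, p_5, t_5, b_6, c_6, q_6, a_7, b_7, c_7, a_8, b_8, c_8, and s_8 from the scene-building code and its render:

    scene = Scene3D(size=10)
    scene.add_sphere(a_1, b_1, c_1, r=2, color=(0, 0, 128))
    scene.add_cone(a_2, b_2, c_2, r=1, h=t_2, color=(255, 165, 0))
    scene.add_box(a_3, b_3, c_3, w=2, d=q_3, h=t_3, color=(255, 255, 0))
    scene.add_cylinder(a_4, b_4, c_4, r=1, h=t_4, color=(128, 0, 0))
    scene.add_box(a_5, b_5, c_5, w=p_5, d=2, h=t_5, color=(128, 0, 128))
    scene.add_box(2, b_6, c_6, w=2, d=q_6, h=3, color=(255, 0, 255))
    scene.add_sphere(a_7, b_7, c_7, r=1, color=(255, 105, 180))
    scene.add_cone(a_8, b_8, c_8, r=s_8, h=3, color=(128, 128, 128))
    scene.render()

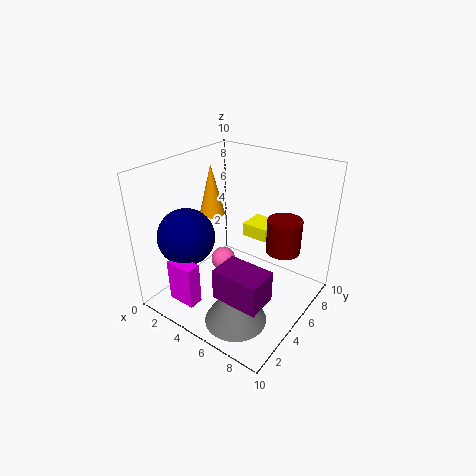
a_1 = 2
b_1 = 3
c_1 = 5
a_2 = 1
b_2 = 7
c_2 = 5
t_2 = 4
a_3 = 4
b_3 = 7
c_3 = 4
q_3 = 2
t_3 = 1
a_4 = 9
b_4 = 4
c_4 = 6
t_4 = 2
a_5 = 6
b_5 = 1
c_5 = 3
p_5 = 3
t_5 = 2
b_6 = 1
c_6 = 1
q_6 = 1
a_7 = 2
b_7 = 7
c_7 = 1
a_8 = 7
b_8 = 2
c_8 = 1
s_8 = 2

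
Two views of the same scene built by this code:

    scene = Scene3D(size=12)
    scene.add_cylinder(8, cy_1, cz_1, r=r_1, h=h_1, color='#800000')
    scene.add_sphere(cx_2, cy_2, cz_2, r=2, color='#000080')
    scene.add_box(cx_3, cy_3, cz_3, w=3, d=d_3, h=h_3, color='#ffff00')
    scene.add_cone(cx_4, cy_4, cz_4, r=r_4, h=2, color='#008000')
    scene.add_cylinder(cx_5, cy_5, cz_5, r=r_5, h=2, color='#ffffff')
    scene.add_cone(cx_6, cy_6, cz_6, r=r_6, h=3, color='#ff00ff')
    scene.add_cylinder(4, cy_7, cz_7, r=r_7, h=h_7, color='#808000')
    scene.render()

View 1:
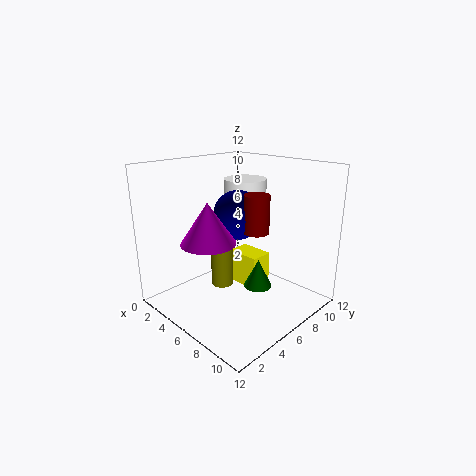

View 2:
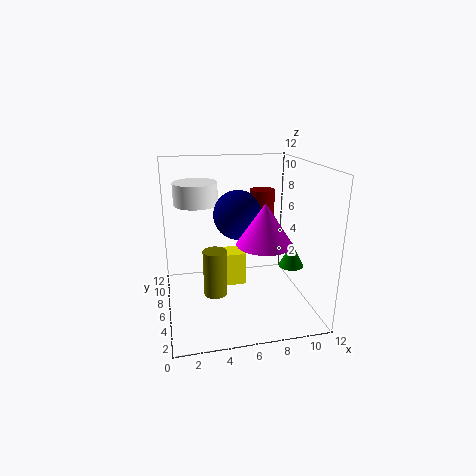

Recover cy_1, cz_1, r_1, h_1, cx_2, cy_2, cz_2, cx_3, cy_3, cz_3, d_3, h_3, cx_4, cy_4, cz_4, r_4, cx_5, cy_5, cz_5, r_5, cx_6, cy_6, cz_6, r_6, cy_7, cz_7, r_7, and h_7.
cy_1 = 6
cz_1 = 7
r_1 = 1
h_1 = 3
cx_2 = 6
cy_2 = 6
cz_2 = 8
cx_3 = 4
cy_3 = 7
cz_3 = 1
d_3 = 2
h_3 = 3
cx_4 = 10
cy_4 = 4
cz_4 = 4
r_4 = 1
cx_5 = 3
cy_5 = 10
cz_5 = 8
r_5 = 2
cx_6 = 7
cy_6 = 2
cz_6 = 7
r_6 = 2
cy_7 = 6
cz_7 = 1
r_7 = 1
h_7 = 4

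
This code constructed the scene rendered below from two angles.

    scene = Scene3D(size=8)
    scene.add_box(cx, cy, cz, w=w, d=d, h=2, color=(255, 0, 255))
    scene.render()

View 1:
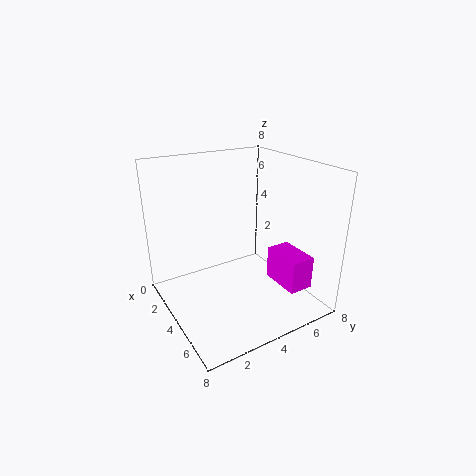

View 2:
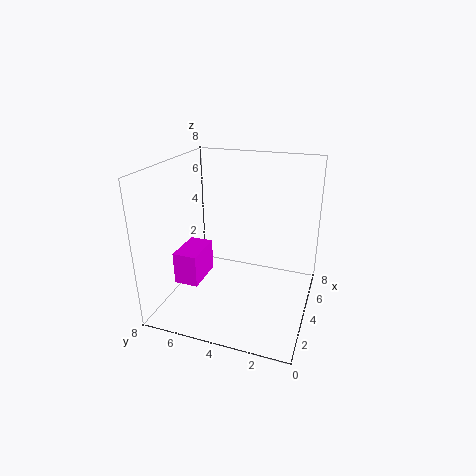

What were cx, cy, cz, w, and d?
cx = 3.5
cy = 6.5
cz = 0.5
w = 2.5
d = 1.5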